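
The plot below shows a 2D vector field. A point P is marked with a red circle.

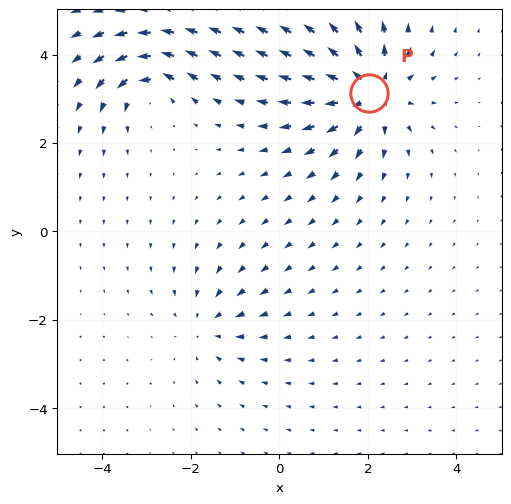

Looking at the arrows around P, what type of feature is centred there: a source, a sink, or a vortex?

source

At P (2.0, 3.1) the arrows spread outward. Divergence about +5, curl ≈0 — positive divergence with near-zero curl is a source.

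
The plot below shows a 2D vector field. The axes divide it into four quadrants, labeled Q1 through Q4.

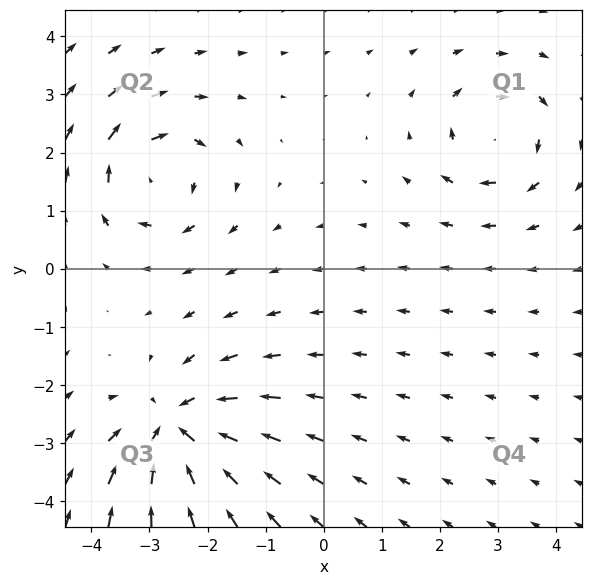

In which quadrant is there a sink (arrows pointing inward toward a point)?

The sink sits at approximately (-2.5, -2.8), which lies in quadrant Q3. The divergence there is about -5, negative as expected for a sink.

Q3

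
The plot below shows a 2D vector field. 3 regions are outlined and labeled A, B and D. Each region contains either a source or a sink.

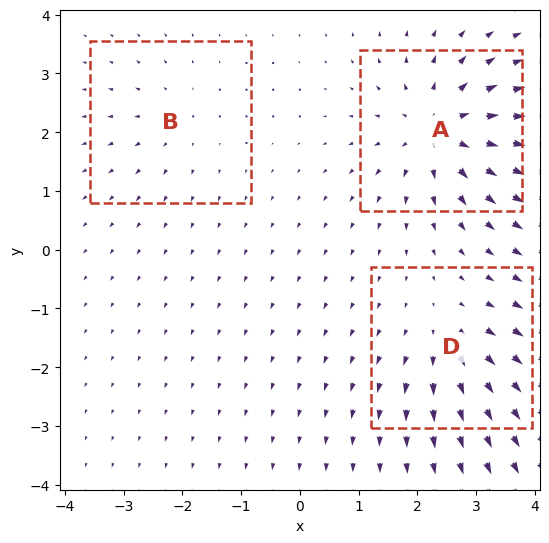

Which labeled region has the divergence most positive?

A

Divergence at each region's feature centre — A: about +6, B: about +2, D: about +3. Region A is most positive.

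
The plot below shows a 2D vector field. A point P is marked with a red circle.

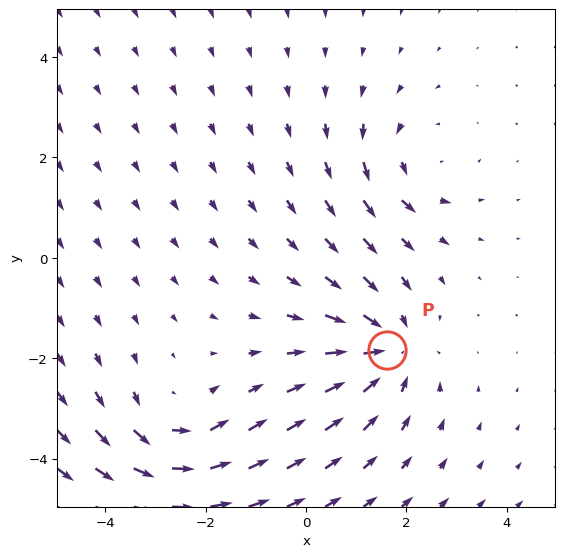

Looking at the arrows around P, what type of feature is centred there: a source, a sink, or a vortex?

sink

At P (1.6, -1.8) the arrows converge inward. Divergence about -4, curl ≈0 — negative divergence with near-zero curl is a sink.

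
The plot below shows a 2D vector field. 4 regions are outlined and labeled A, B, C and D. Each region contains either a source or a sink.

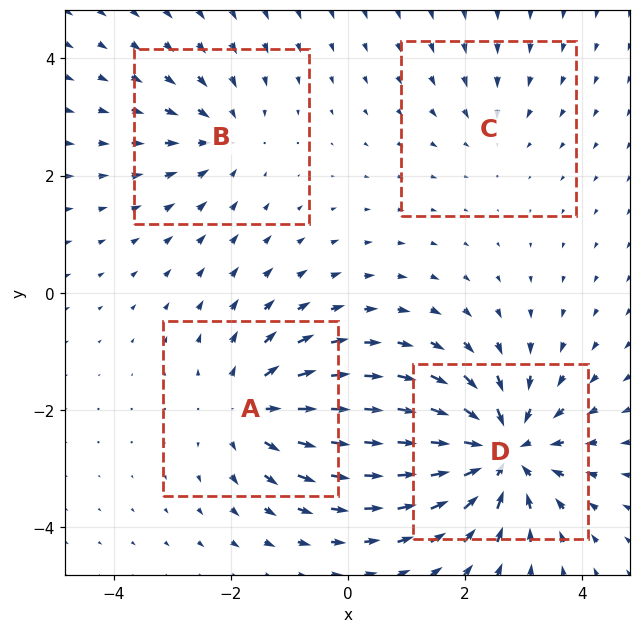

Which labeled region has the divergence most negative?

D

Divergence at each region's feature centre — A: about +5, B: about -4, C: about -2, D: about -8. Region D is most negative.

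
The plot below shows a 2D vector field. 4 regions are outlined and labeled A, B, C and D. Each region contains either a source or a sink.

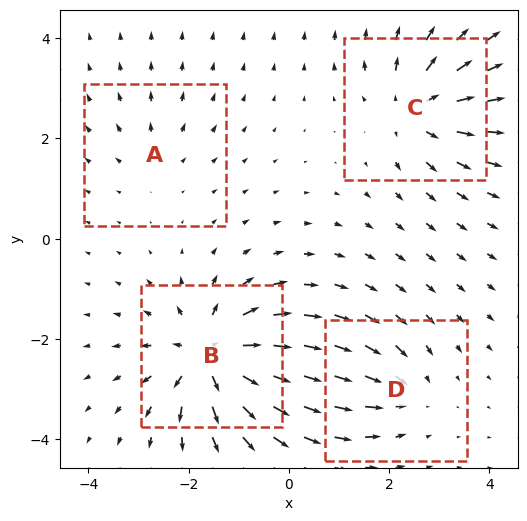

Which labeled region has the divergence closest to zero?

Divergence at each region's feature centre — A: about +2, B: about +8, C: about +5, D: about -4. Region A is closest to zero.

A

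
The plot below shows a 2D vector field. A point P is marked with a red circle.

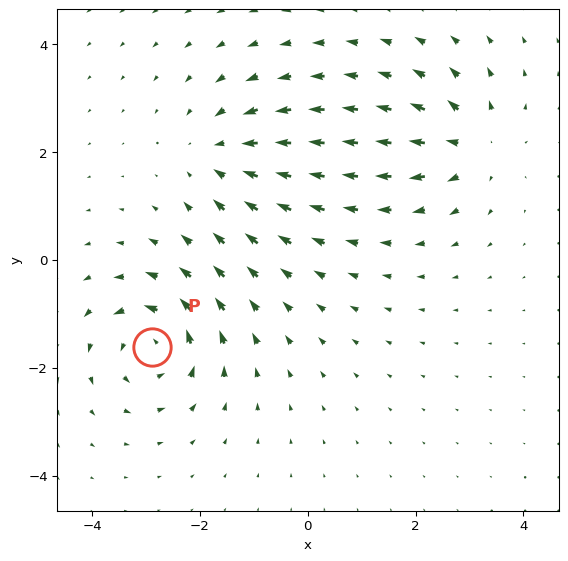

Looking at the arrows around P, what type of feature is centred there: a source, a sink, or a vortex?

At P (-2.9, -1.6) the arrows circulate counterclockwise. Divergence ≈0, curl about +6 — near-zero divergence with nonzero curl is a vortex.

vortex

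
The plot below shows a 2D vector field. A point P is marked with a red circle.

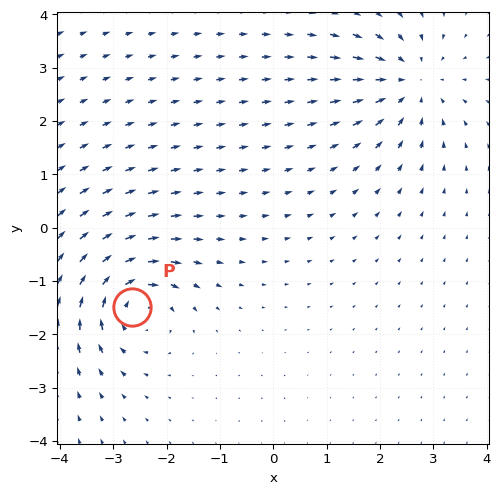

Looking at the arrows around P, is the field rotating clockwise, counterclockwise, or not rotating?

Near P at (-2.6, -1.5) the arrows circulate clockwise. The curl (z-component) there is about -5; negative curl means clockwise rotation.

clockwise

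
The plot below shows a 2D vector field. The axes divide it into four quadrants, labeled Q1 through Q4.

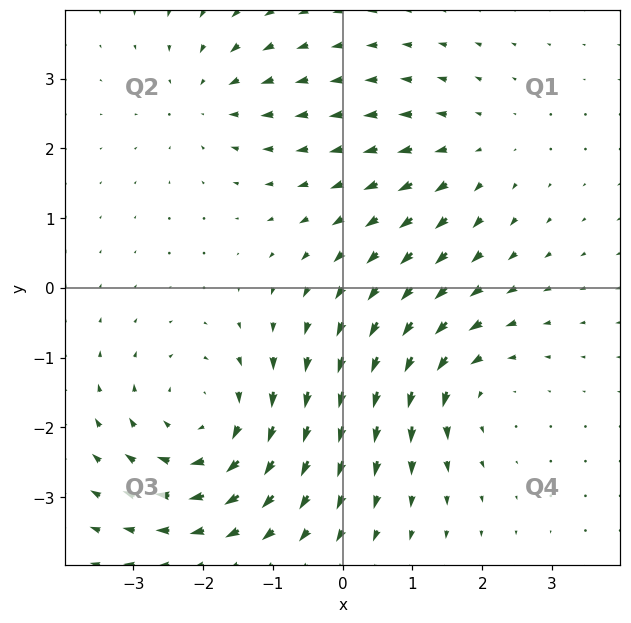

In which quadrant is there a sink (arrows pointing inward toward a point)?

The sink sits at approximately (-1.9, 2.7), which lies in quadrant Q2. The divergence there is about -3, negative as expected for a sink.

Q2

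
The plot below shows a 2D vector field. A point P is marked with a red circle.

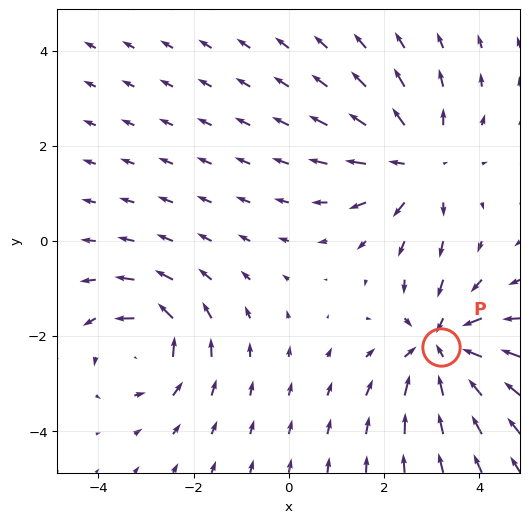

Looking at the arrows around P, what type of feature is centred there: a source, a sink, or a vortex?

sink

At P (3.2, -2.2) the arrows converge inward. Divergence about -4, curl ≈0 — negative divergence with near-zero curl is a sink.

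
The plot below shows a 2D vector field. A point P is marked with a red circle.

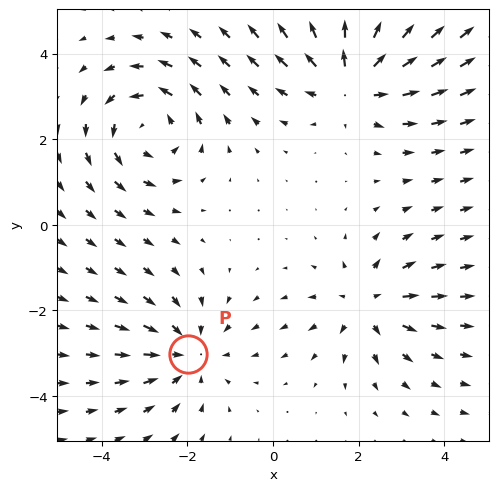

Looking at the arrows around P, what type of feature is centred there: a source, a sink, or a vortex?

sink

At P (-2.0, -3.0) the arrows converge inward. Divergence about -3, curl ≈0 — negative divergence with near-zero curl is a sink.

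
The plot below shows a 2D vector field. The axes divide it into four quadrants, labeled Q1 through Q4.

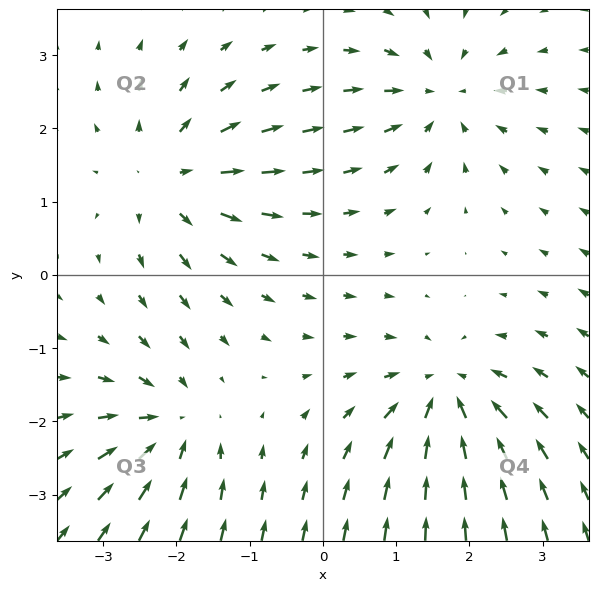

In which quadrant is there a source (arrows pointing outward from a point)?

Q2

The source sits at approximately (-2.1, 1.3), which lies in quadrant Q2. The divergence there is about +4, positive as expected for a source.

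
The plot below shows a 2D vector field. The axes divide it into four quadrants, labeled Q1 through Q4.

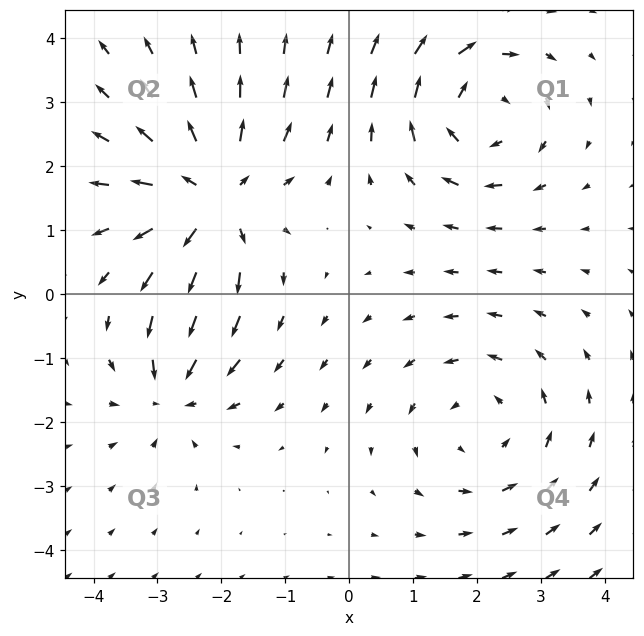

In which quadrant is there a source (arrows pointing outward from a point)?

The source sits at approximately (-2.2, 1.5), which lies in quadrant Q2. The divergence there is about +6, positive as expected for a source.

Q2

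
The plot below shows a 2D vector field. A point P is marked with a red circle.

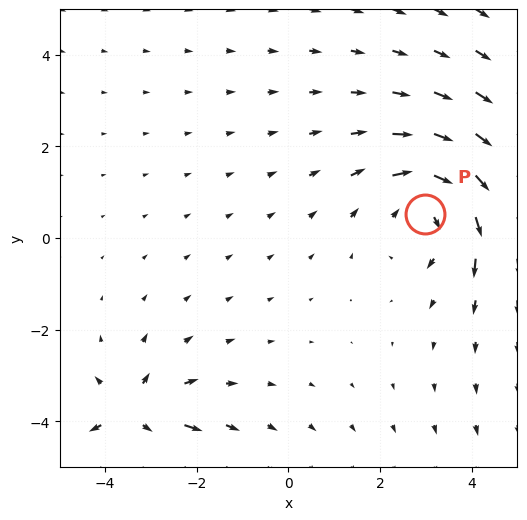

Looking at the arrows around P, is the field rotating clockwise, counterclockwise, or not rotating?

Near P at (3.0, 0.5) the arrows circulate clockwise. The curl (z-component) there is about -4; negative curl means clockwise rotation.

clockwise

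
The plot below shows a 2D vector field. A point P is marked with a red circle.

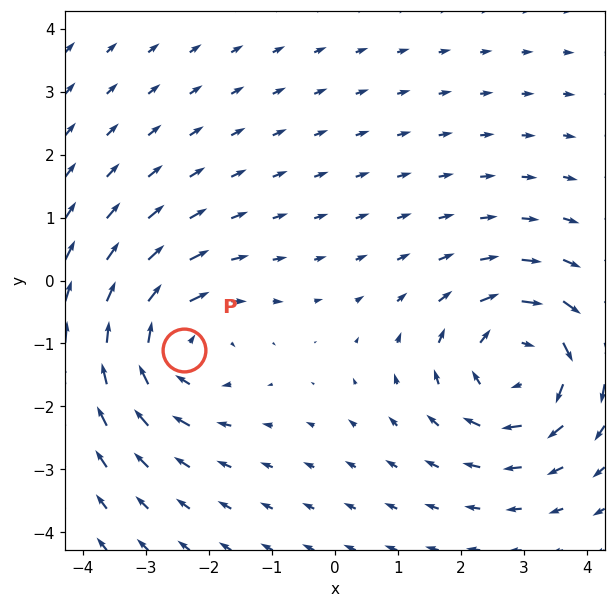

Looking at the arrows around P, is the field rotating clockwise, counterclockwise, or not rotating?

Near P at (-2.4, -1.1) the arrows circulate clockwise. The curl (z-component) there is about -4; negative curl means clockwise rotation.

clockwise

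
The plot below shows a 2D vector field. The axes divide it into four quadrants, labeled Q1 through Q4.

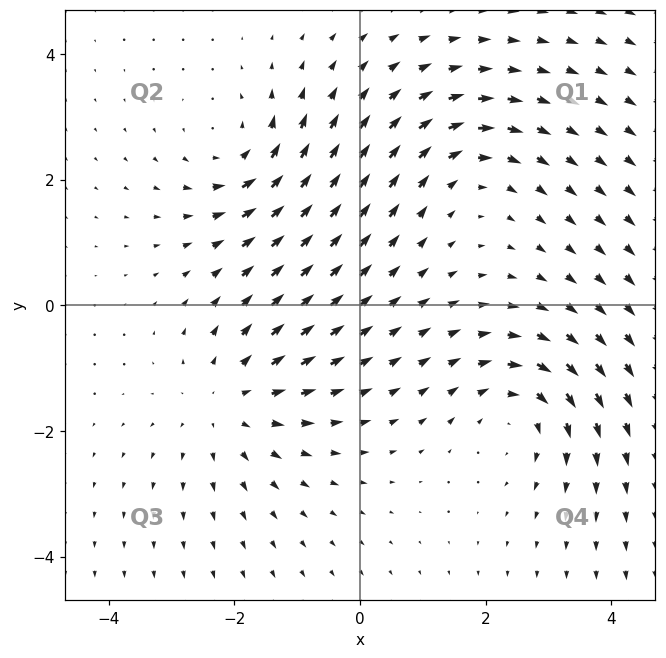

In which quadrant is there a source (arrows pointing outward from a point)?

The source sits at approximately (-2.1, -1.6), which lies in quadrant Q3. The divergence there is about +3, positive as expected for a source.

Q3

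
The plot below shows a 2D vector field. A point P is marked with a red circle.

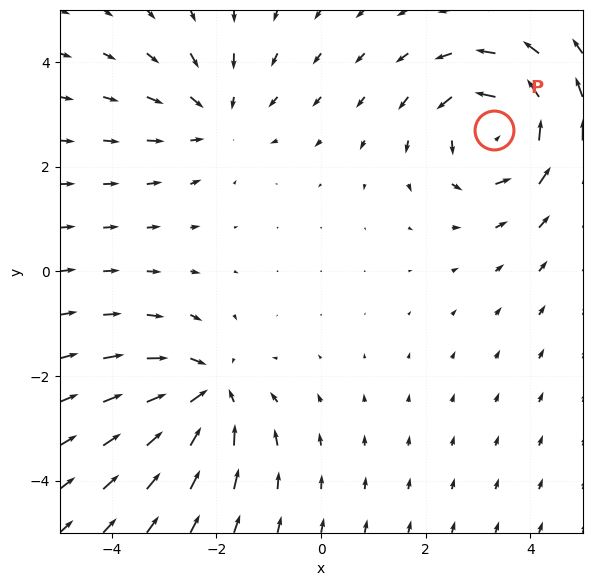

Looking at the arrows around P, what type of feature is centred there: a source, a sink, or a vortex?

vortex

At P (3.3, 2.7) the arrows circulate counterclockwise. Divergence ≈0, curl about +5 — near-zero divergence with nonzero curl is a vortex.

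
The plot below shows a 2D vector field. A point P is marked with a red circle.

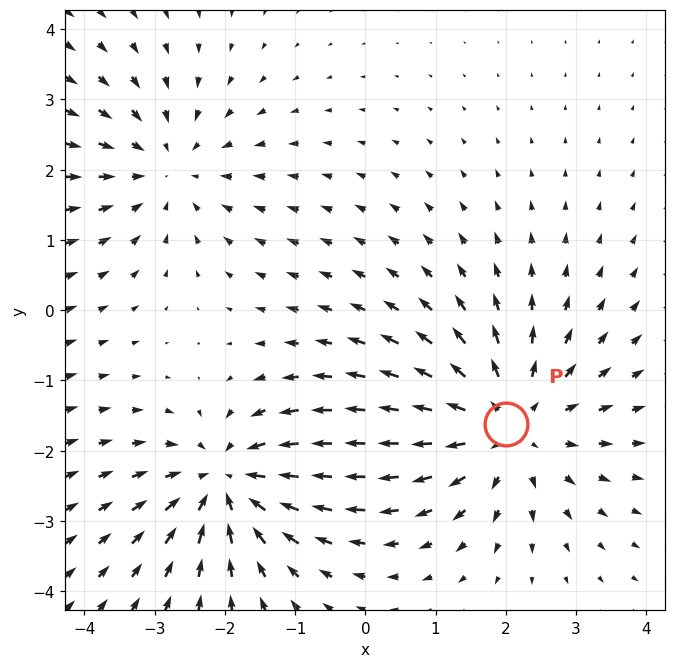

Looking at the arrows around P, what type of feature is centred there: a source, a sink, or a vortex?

source

At P (2.0, -1.6) the arrows spread outward. Divergence about +4, curl ≈0 — positive divergence with near-zero curl is a source.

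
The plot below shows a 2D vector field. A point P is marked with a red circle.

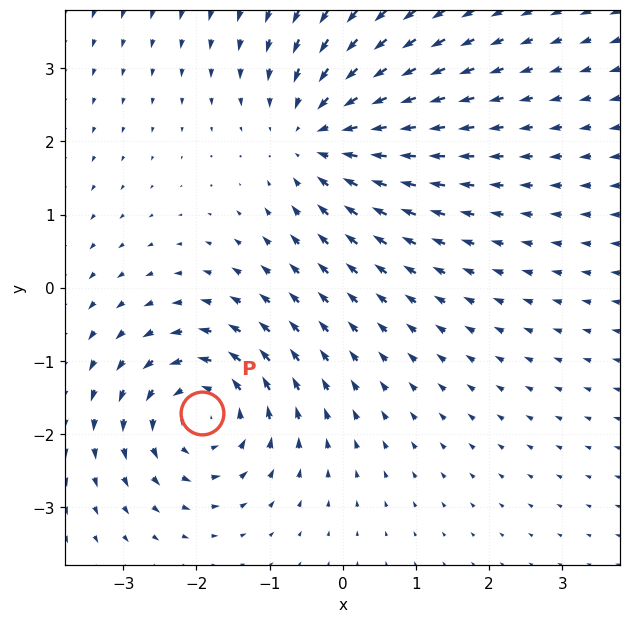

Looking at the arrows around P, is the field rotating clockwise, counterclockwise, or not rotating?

counterclockwise

Near P at (-1.9, -1.7) the arrows circulate counterclockwise. The curl (z-component) there is about +5; positive curl means counterclockwise rotation.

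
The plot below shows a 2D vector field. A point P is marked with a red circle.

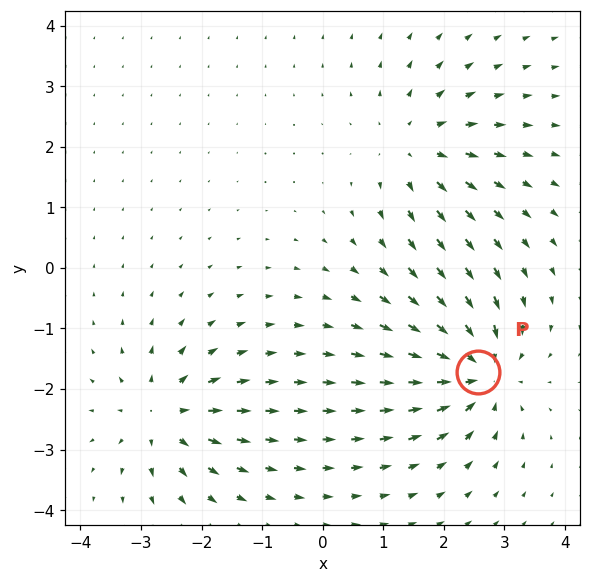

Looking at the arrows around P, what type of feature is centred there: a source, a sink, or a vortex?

sink

At P (2.6, -1.7) the arrows converge inward. Divergence about -7, curl ≈0 — negative divergence with near-zero curl is a sink.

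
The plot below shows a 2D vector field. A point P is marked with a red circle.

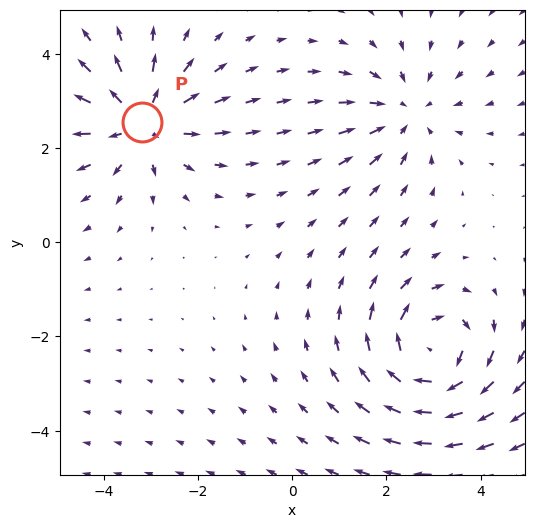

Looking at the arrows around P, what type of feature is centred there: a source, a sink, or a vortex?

At P (-3.2, 2.6) the arrows spread outward. Divergence about +4, curl ≈0 — positive divergence with near-zero curl is a source.

source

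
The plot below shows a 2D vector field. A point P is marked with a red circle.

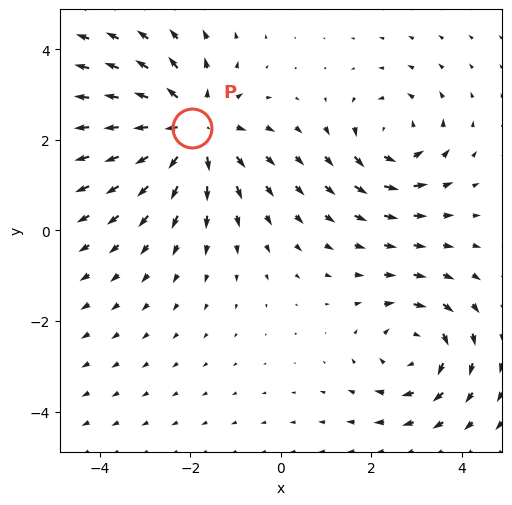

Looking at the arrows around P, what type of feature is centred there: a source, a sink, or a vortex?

At P (-2.0, 2.3) the arrows spread outward. Divergence about +4, curl ≈0 — positive divergence with near-zero curl is a source.

source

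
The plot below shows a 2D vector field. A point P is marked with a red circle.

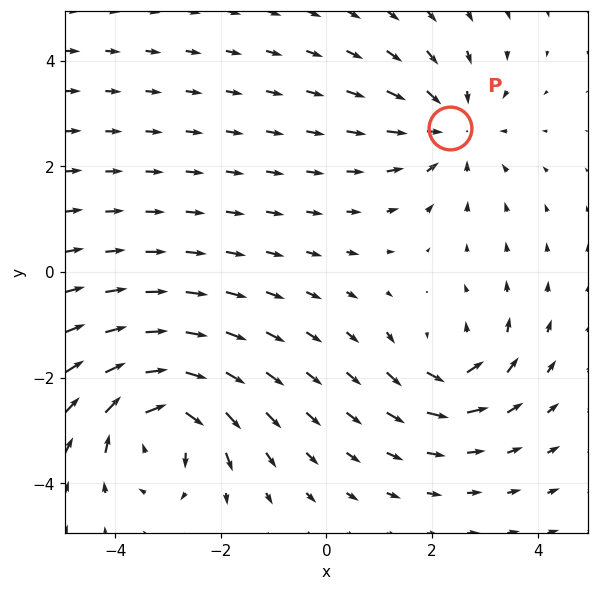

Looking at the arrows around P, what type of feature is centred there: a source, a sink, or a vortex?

sink

At P (2.3, 2.7) the arrows converge inward. Divergence about -3, curl ≈0 — negative divergence with near-zero curl is a sink.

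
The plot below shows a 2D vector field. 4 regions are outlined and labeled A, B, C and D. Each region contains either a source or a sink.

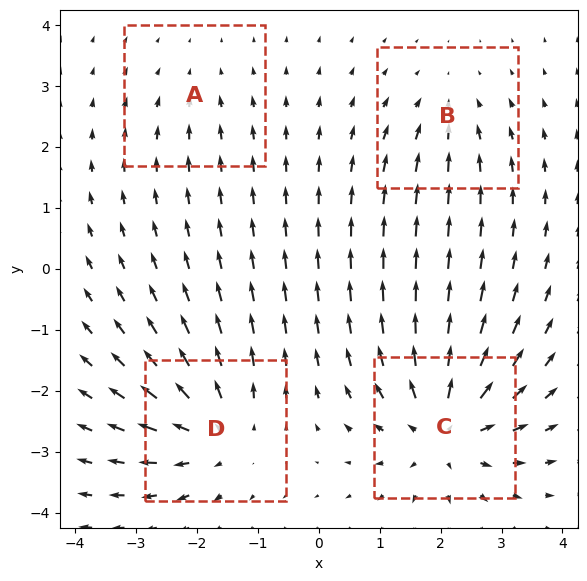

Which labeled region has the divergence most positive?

C

Divergence at each region's feature centre — A: about -2, B: about -3, C: about +7, D: about +5. Region C is most positive.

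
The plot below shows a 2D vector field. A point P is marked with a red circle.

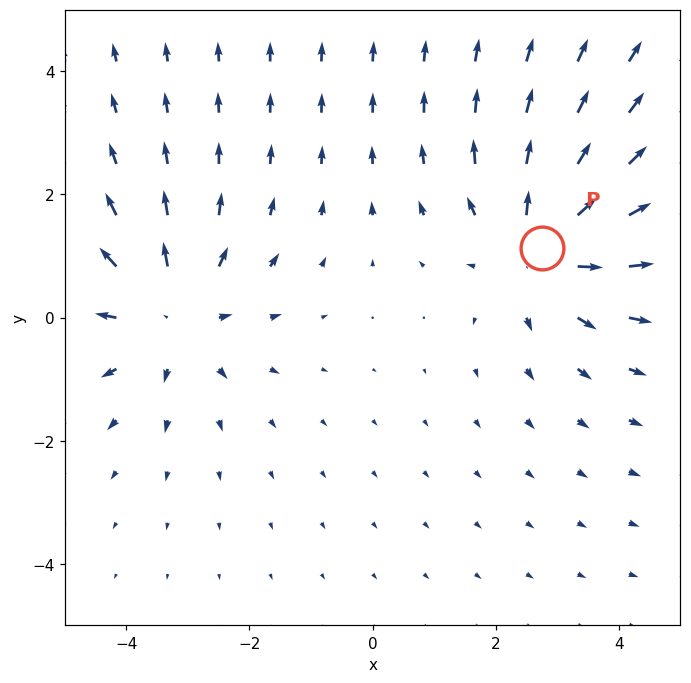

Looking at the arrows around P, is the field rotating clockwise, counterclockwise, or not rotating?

Near P at (2.7, 1.1) the arrows show no circulation. The curl there is ≈0.

not rotating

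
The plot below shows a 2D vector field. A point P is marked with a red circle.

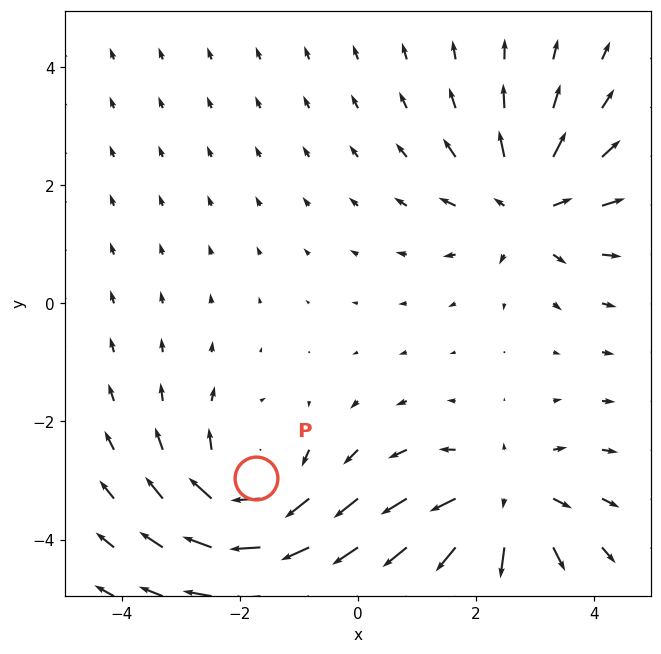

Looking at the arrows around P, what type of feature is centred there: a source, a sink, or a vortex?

vortex

At P (-1.7, -3.0) the arrows circulate clockwise. Divergence ≈0, curl about -4 — near-zero divergence with nonzero curl is a vortex.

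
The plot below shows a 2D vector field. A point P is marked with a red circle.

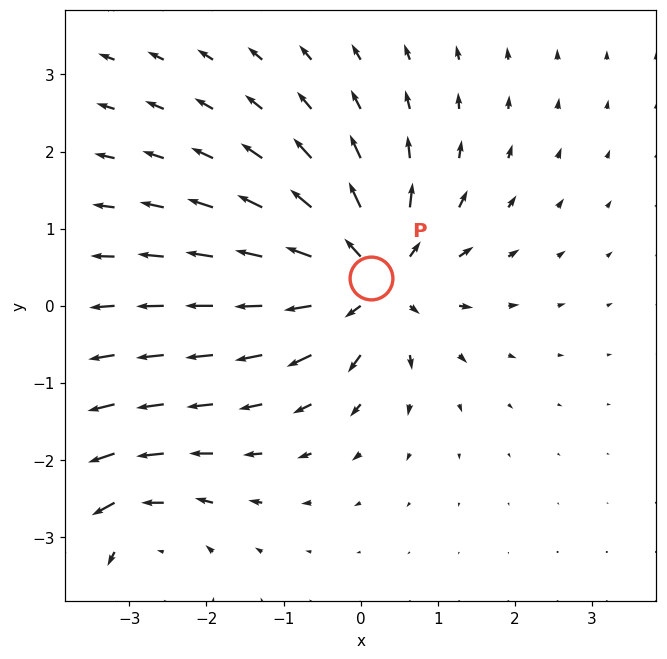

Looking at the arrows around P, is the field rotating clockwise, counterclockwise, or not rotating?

Near P at (0.1, 0.4) the arrows show no circulation. The curl there is ≈0.

not rotating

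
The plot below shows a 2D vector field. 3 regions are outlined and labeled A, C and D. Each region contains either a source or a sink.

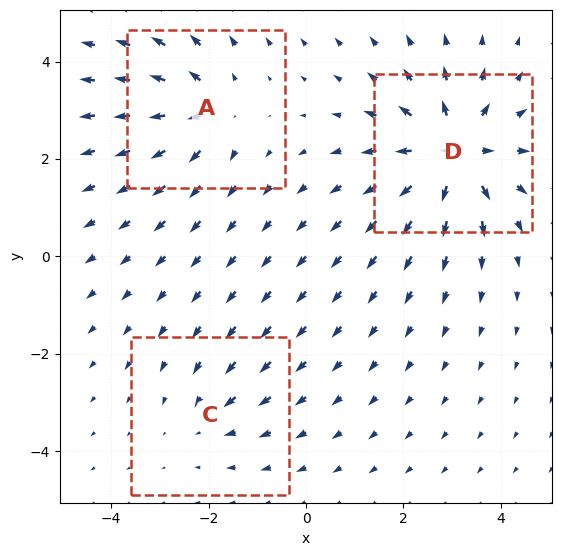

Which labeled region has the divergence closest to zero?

Divergence at each region's feature centre — A: about +3, C: about -2, D: about +5. Region C is closest to zero.

C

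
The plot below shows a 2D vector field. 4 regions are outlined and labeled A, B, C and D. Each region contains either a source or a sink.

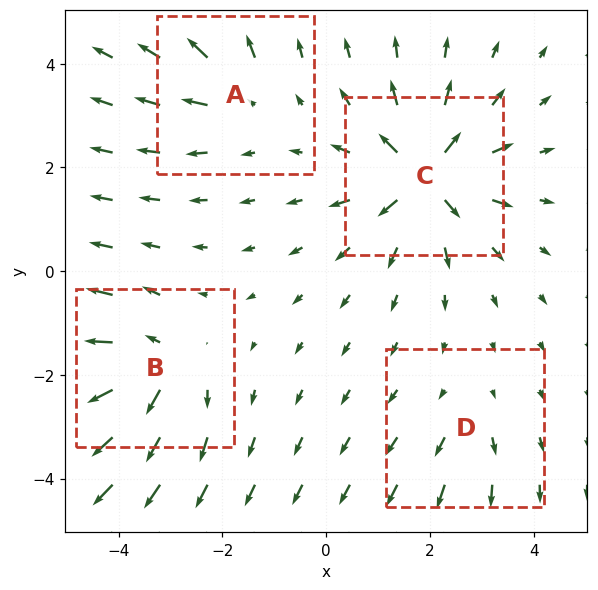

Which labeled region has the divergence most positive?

Divergence at each region's feature centre — A: about +4, B: about +6, C: about +8, D: about +3. Region C is most positive.

C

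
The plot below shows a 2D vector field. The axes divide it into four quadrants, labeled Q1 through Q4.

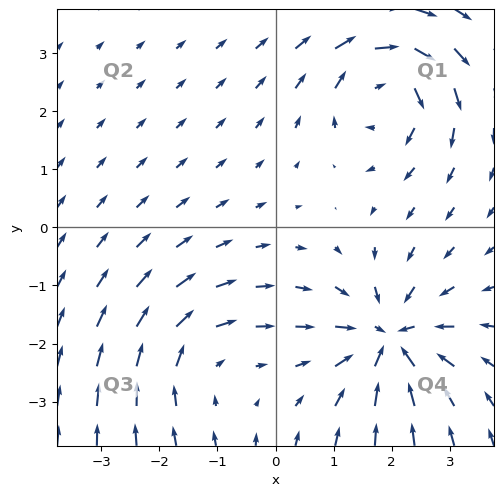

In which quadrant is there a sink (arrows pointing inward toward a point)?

The sink sits at approximately (2.0, -1.9), which lies in quadrant Q4. The divergence there is about -5, negative as expected for a sink.

Q4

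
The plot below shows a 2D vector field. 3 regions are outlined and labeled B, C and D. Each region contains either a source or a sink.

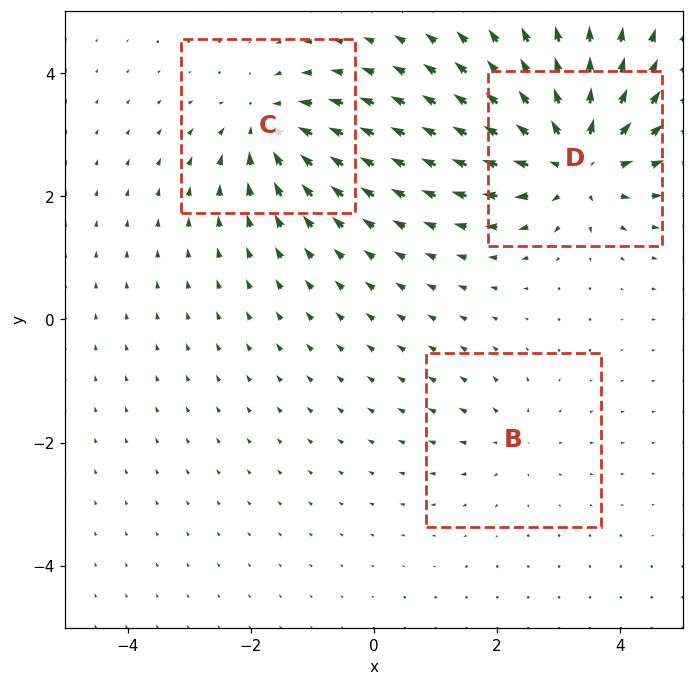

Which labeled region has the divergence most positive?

D

Divergence at each region's feature centre — B: about +2, C: about -4, D: about +6. Region D is most positive.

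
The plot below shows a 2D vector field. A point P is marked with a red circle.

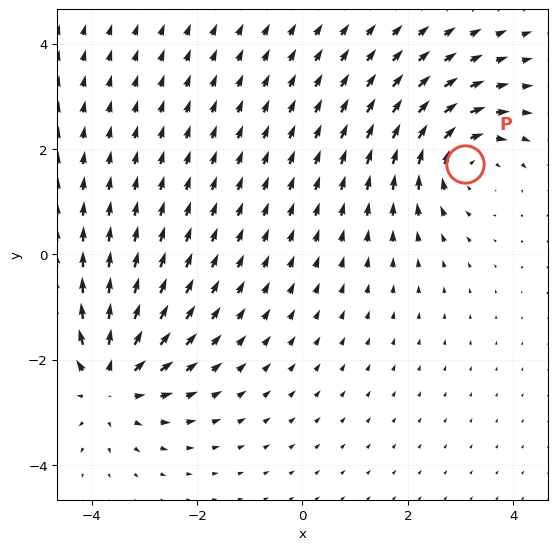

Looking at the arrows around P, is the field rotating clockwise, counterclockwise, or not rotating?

Near P at (3.1, 1.7) the arrows circulate clockwise. The curl (z-component) there is about -3; negative curl means clockwise rotation.

clockwise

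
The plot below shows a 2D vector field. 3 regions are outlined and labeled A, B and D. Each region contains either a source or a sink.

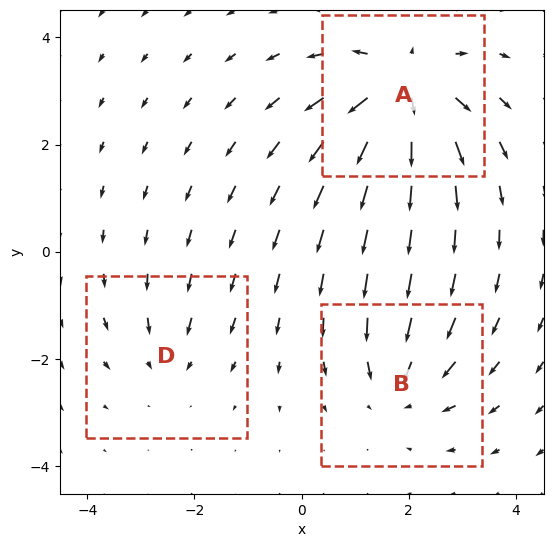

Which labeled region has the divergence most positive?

A

Divergence at each region's feature centre — A: about +5, B: about -3, D: about -2. Region A is most positive.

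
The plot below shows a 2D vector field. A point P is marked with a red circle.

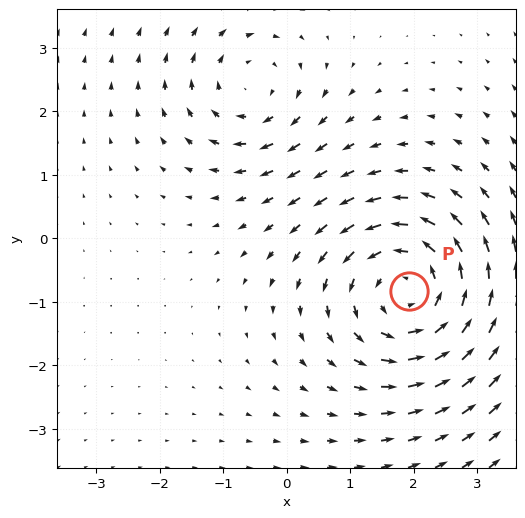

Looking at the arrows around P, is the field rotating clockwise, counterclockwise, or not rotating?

counterclockwise

Near P at (1.9, -0.8) the arrows circulate counterclockwise. The curl (z-component) there is about +4; positive curl means counterclockwise rotation.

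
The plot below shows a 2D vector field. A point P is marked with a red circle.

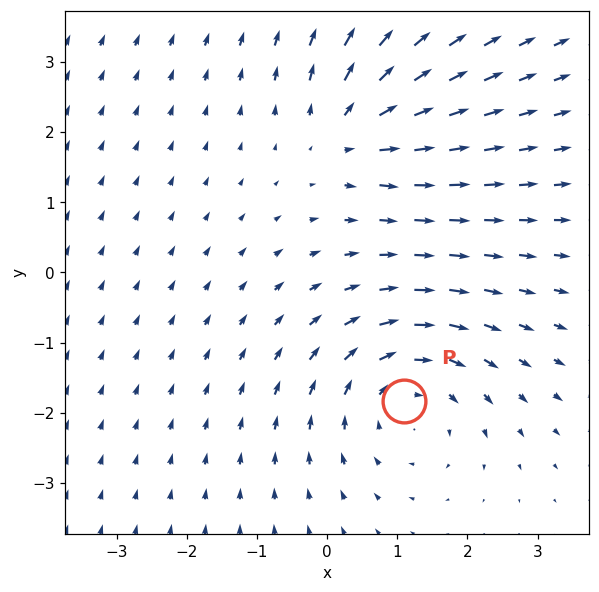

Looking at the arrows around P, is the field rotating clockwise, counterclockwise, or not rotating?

Near P at (1.1, -1.8) the arrows circulate clockwise. The curl (z-component) there is about -3; negative curl means clockwise rotation.

clockwise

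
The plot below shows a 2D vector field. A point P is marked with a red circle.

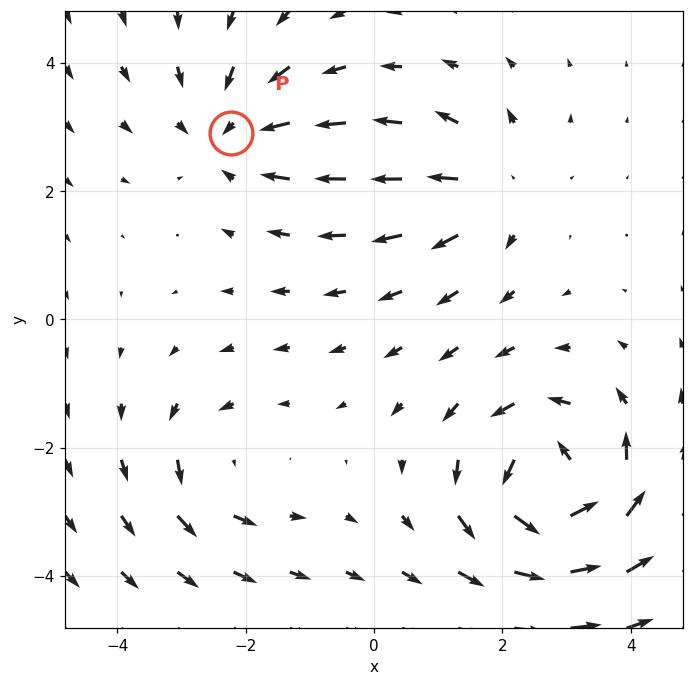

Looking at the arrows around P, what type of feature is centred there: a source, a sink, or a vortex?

At P (-2.2, 2.9) the arrows converge inward. Divergence about -3, curl ≈0 — negative divergence with near-zero curl is a sink.

sink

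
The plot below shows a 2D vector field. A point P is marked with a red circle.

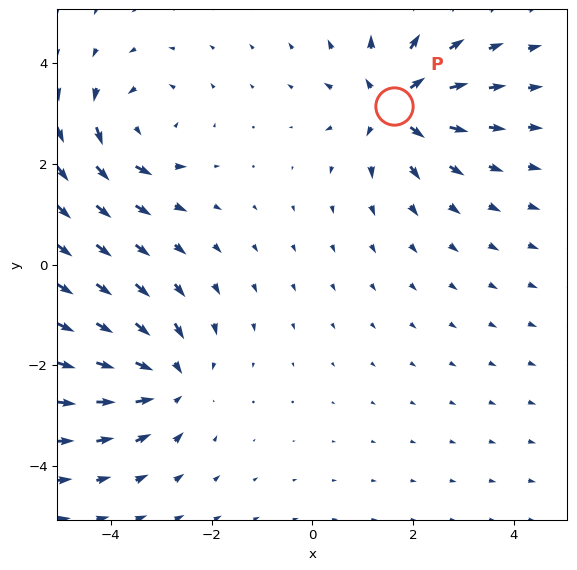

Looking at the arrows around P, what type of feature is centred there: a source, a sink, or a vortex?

At P (1.6, 3.2) the arrows spread outward. Divergence about +6, curl ≈0 — positive divergence with near-zero curl is a source.

source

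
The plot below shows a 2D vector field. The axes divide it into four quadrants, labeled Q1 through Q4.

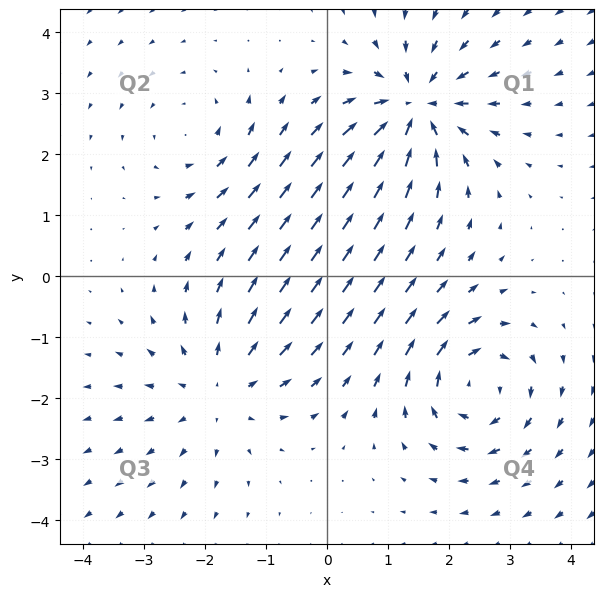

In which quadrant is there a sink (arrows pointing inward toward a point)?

Q1

The sink sits at approximately (1.5, 2.8), which lies in quadrant Q1. The divergence there is about -6, negative as expected for a sink.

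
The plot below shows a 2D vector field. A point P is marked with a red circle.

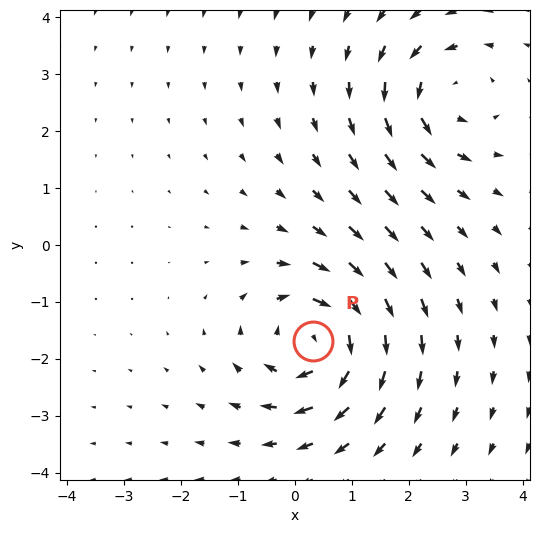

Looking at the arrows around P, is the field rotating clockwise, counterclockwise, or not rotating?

Near P at (0.3, -1.7) the arrows circulate clockwise. The curl (z-component) there is about -5; negative curl means clockwise rotation.

clockwise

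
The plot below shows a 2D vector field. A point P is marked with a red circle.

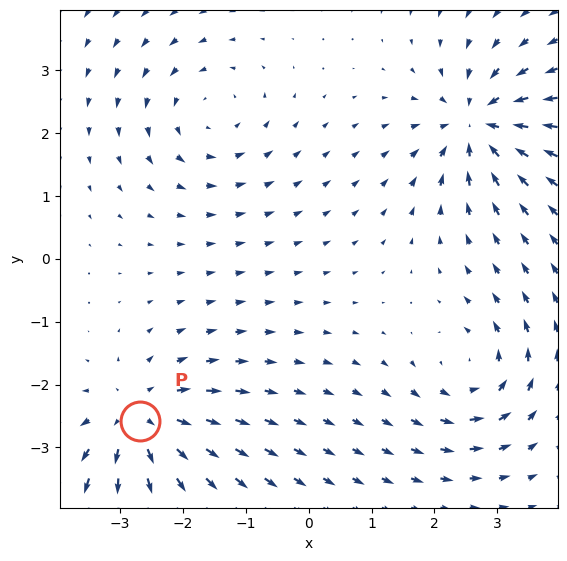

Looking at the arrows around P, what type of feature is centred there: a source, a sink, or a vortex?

source

At P (-2.7, -2.6) the arrows spread outward. Divergence about +5, curl ≈0 — positive divergence with near-zero curl is a source.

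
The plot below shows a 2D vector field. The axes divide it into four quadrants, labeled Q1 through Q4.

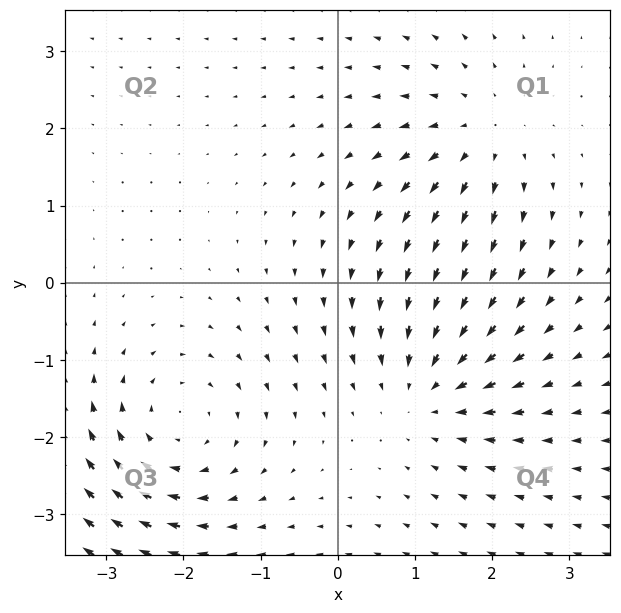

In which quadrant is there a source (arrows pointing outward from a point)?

The source sits at approximately (1.9, 1.9), which lies in quadrant Q1. The divergence there is about +3, positive as expected for a source.

Q1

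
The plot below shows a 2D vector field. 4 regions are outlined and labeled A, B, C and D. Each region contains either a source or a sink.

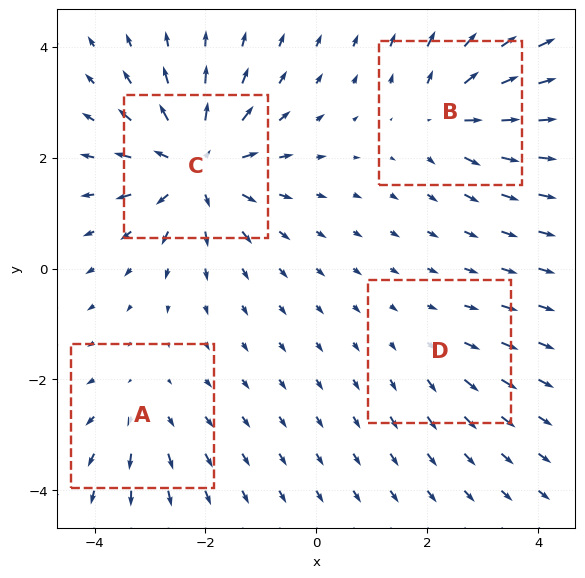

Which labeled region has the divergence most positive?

C

Divergence at each region's feature centre — A: about +3, B: about +5, C: about +8, D: about +2. Region C is most positive.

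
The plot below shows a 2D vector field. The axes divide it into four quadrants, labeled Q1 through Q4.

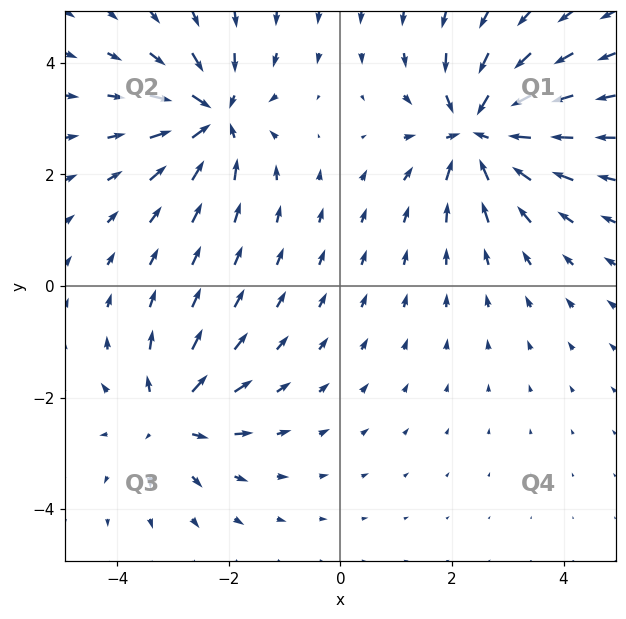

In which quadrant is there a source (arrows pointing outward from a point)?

Q3

The source sits at approximately (-3.1, -2.4), which lies in quadrant Q3. The divergence there is about +4, positive as expected for a source.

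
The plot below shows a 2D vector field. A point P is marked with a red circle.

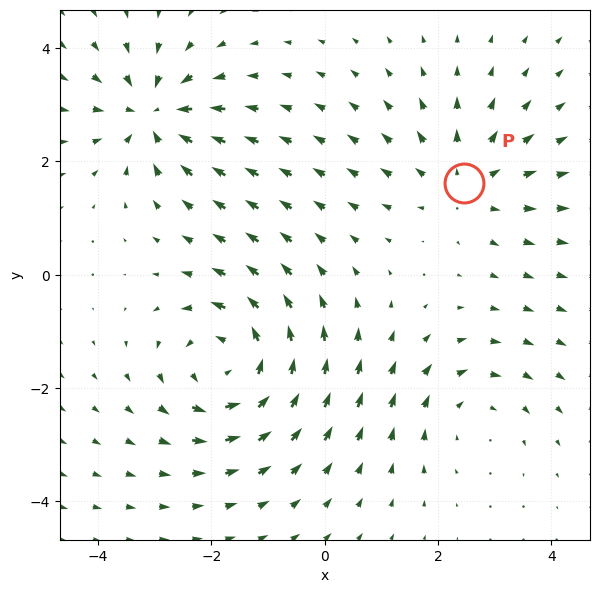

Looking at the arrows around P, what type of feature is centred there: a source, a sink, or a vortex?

source

At P (2.5, 1.6) the arrows spread outward. Divergence about +3, curl ≈0 — positive divergence with near-zero curl is a source.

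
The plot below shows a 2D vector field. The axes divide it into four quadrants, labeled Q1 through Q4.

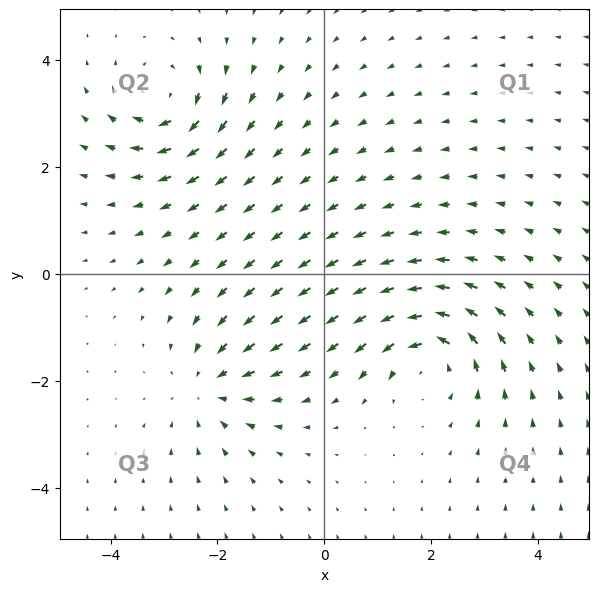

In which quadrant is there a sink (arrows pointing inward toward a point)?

Q3

The sink sits at approximately (-2.1, -2.1), which lies in quadrant Q3. The divergence there is about -4, negative as expected for a sink.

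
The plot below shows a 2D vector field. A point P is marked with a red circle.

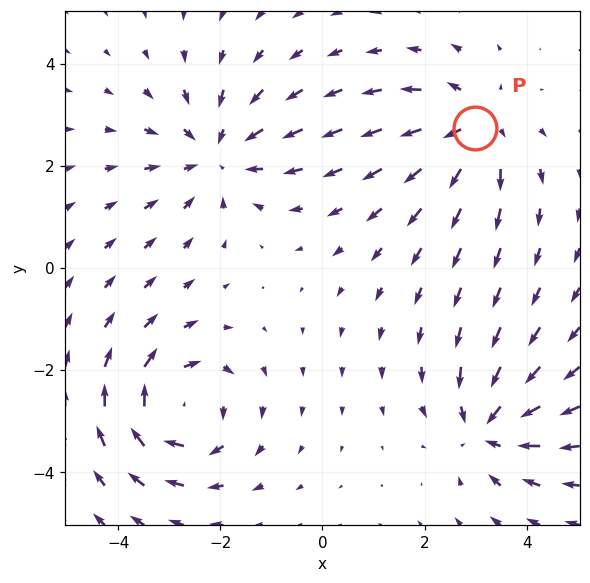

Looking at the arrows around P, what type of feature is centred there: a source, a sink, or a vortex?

At P (3.0, 2.7) the arrows spread outward. Divergence about +3, curl ≈0 — positive divergence with near-zero curl is a source.

source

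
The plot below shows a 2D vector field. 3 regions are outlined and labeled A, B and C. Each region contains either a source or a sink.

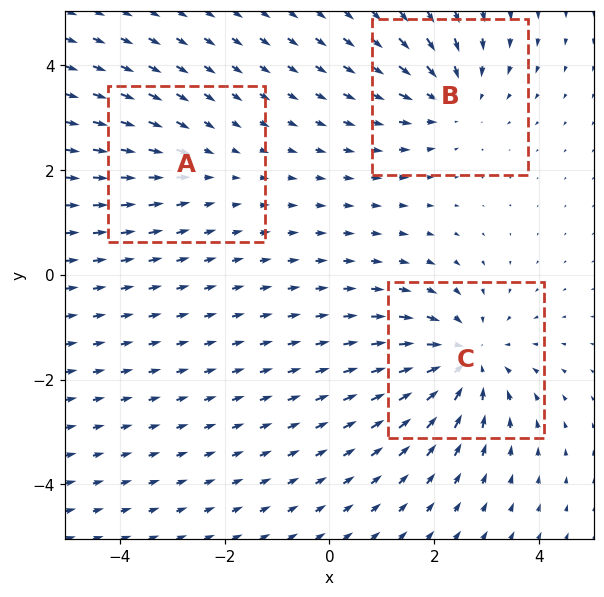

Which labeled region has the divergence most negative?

Divergence at each region's feature centre — A: about -2, B: about -3, C: about -4. Region C is most negative.

C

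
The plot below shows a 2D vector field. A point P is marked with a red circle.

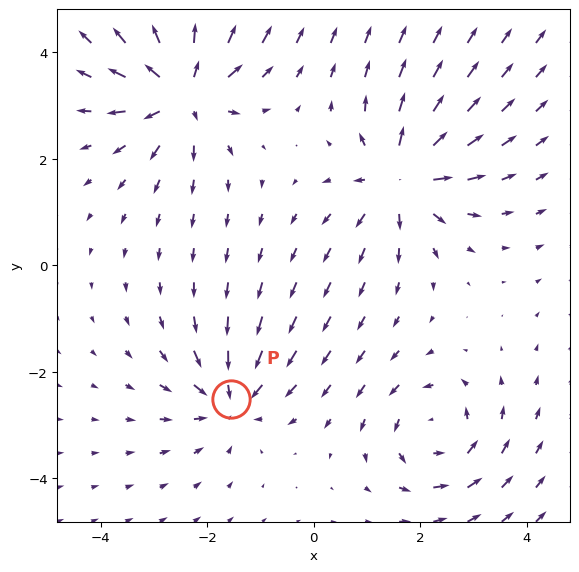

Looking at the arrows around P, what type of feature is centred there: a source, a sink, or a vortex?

At P (-1.6, -2.5) the arrows converge inward. Divergence about -4, curl ≈0 — negative divergence with near-zero curl is a sink.

sink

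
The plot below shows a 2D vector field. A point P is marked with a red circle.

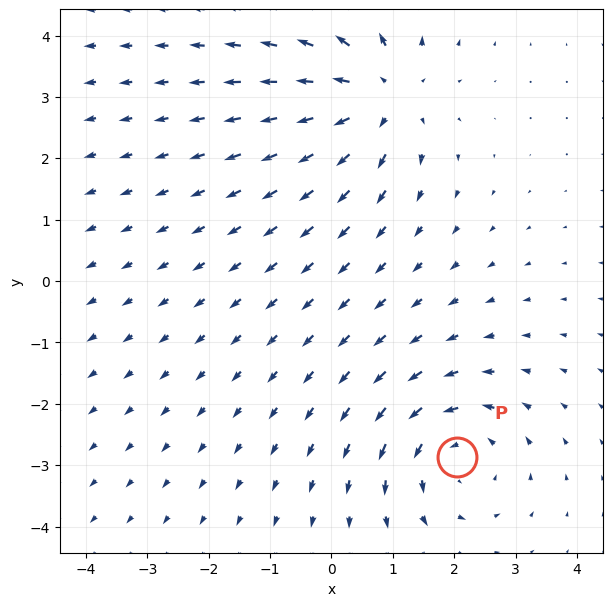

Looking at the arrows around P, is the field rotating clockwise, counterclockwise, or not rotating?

counterclockwise

Near P at (2.0, -2.9) the arrows circulate counterclockwise. The curl (z-component) there is about +2; positive curl means counterclockwise rotation.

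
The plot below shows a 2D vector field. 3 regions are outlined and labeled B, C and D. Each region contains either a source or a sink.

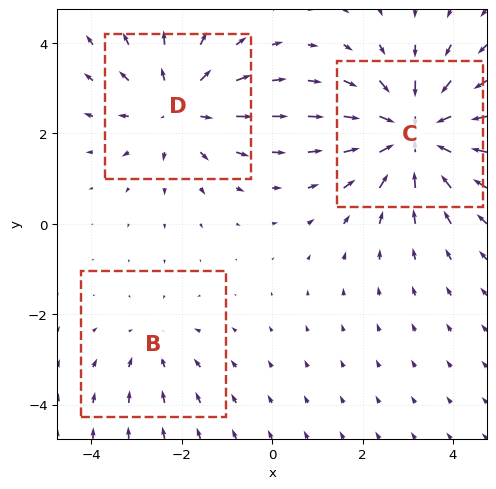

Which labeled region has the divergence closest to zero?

B

Divergence at each region's feature centre — B: about -2, C: about -4, D: about +3. Region B is closest to zero.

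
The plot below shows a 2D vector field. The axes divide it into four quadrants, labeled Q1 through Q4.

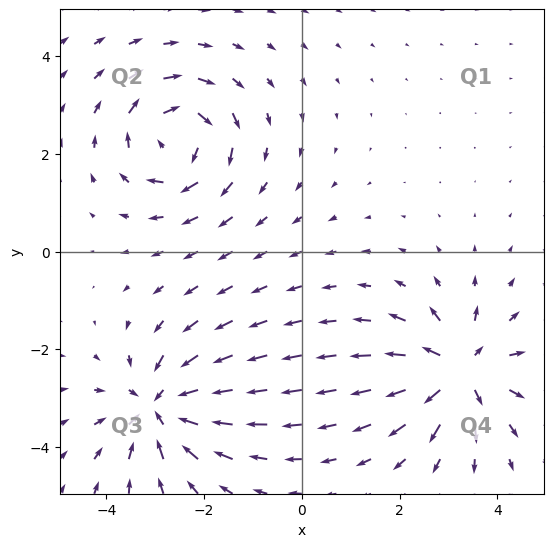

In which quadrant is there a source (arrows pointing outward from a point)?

The source sits at approximately (3.2, -2.4), which lies in quadrant Q4. The divergence there is about +4, positive as expected for a source.

Q4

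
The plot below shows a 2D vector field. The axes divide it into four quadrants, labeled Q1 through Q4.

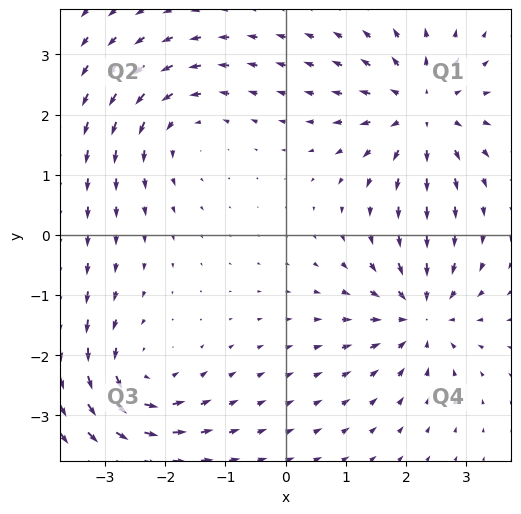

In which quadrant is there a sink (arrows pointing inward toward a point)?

Q4

The sink sits at approximately (2.3, -1.3), which lies in quadrant Q4. The divergence there is about -6, negative as expected for a sink.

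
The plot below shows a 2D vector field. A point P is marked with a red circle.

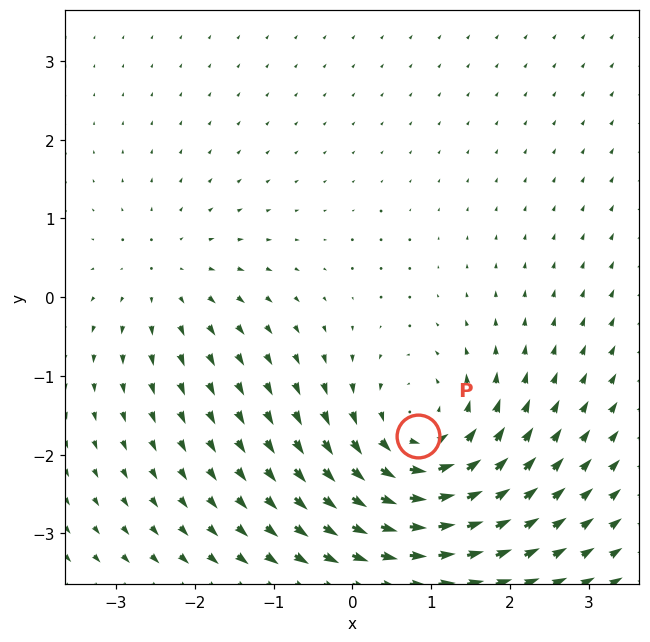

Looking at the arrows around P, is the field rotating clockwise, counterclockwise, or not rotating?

counterclockwise

Near P at (0.8, -1.8) the arrows circulate counterclockwise. The curl (z-component) there is about +5; positive curl means counterclockwise rotation.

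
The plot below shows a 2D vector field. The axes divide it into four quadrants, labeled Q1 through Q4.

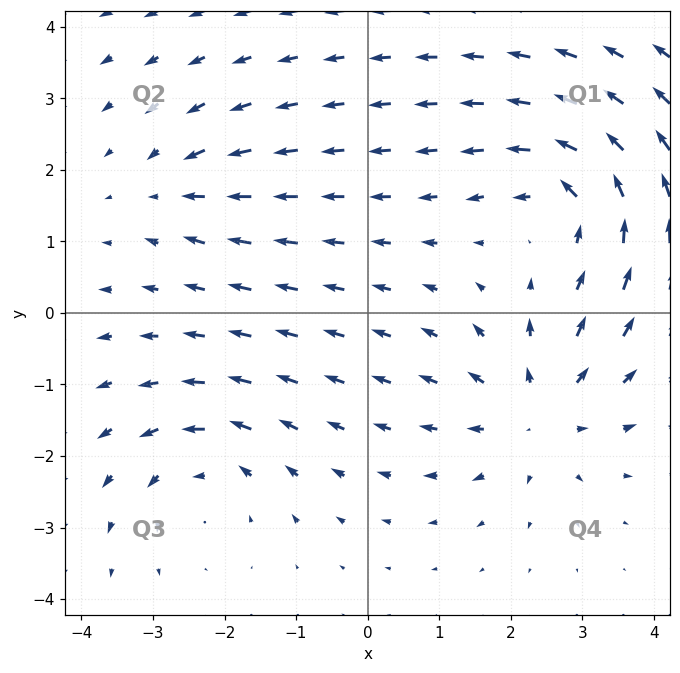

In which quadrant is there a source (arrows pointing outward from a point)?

Q4

The source sits at approximately (2.4, -1.4), which lies in quadrant Q4. The divergence there is about +5, positive as expected for a source.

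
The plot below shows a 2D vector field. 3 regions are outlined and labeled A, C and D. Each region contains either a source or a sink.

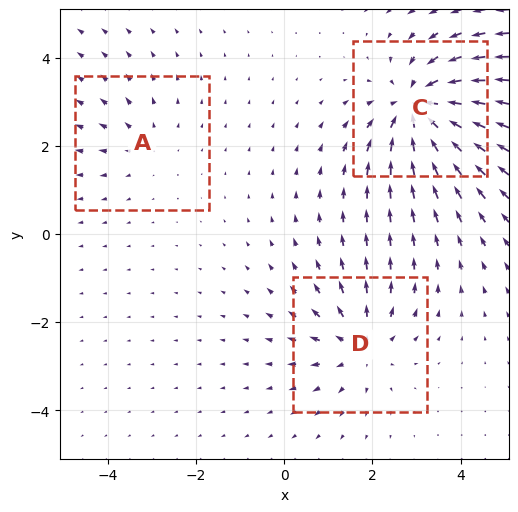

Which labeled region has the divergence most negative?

C

Divergence at each region's feature centre — A: about +2, C: about -5, D: about +3. Region C is most negative.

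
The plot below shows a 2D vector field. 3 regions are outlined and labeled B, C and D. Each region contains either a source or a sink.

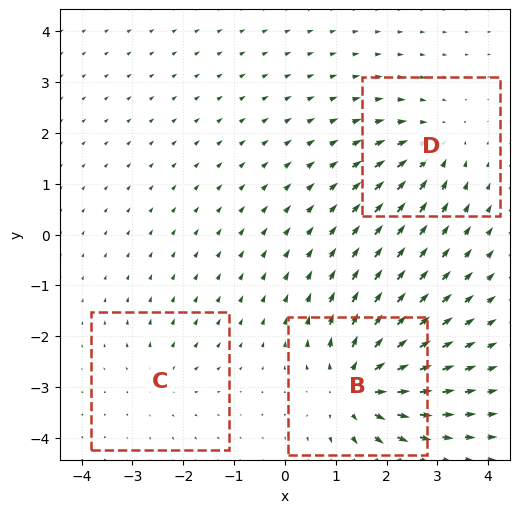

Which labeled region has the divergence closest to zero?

C

Divergence at each region's feature centre — B: about +6, C: about +2, D: about -4. Region C is closest to zero.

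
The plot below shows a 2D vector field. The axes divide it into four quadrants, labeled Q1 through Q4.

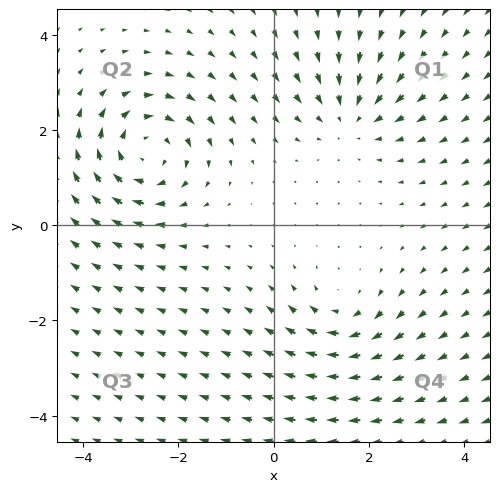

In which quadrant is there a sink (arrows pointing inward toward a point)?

Q1

The sink sits at approximately (1.6, 2.3), which lies in quadrant Q1. The divergence there is about -3, negative as expected for a sink.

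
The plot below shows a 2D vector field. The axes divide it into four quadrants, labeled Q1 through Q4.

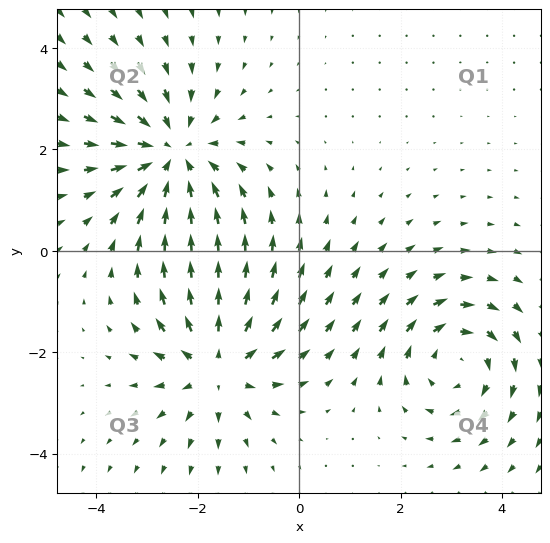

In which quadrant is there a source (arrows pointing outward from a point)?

Q3

The source sits at approximately (-1.6, -2.2), which lies in quadrant Q3. The divergence there is about +3, positive as expected for a source.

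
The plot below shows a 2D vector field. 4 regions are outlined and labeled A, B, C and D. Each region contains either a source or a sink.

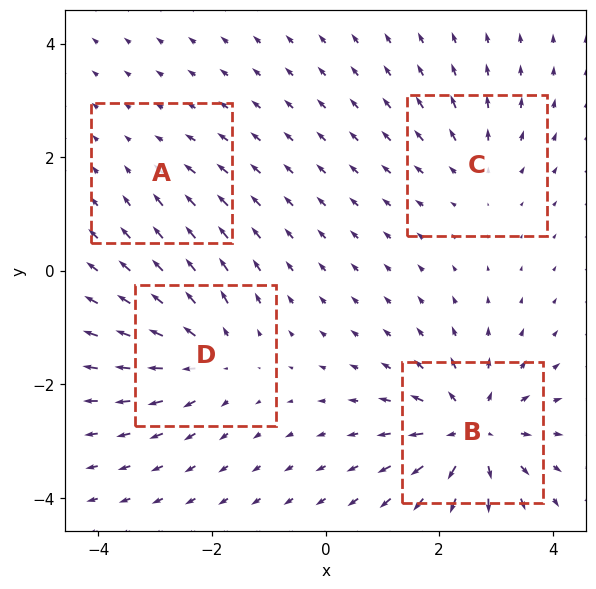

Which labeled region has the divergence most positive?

B

Divergence at each region's feature centre — A: about -2, B: about +8, C: about +4, D: about +5. Region B is most positive.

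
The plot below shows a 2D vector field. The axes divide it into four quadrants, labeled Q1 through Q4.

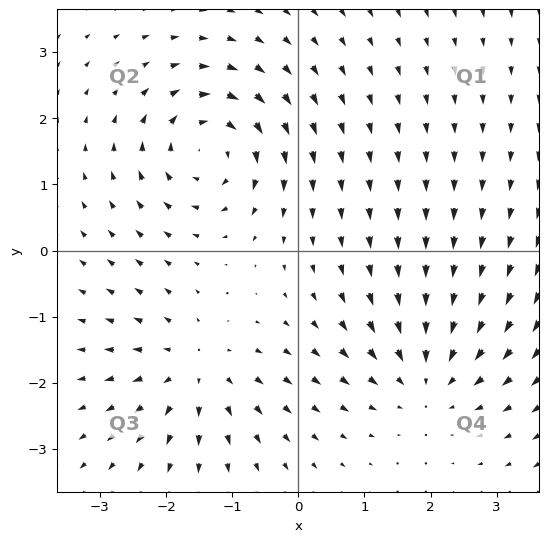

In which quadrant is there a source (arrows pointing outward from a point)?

Q3

The source sits at approximately (-1.6, -1.8), which lies in quadrant Q3. The divergence there is about +5, positive as expected for a source.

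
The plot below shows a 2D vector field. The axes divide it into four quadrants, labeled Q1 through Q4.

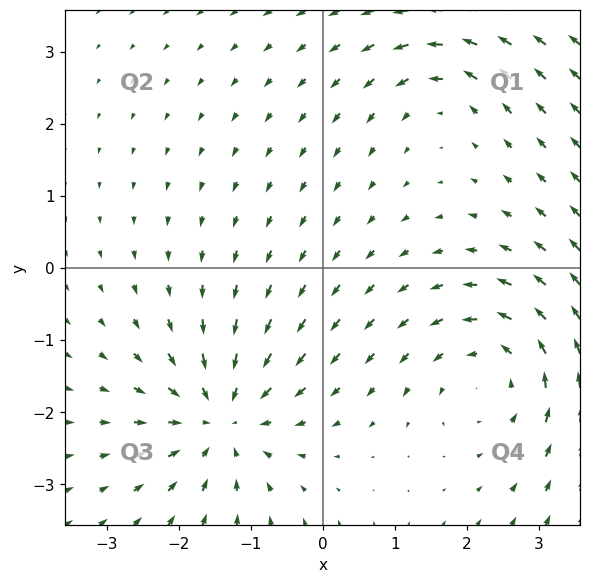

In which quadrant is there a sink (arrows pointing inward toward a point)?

The sink sits at approximately (-1.4, -2.1), which lies in quadrant Q3. The divergence there is about -6, negative as expected for a sink.

Q3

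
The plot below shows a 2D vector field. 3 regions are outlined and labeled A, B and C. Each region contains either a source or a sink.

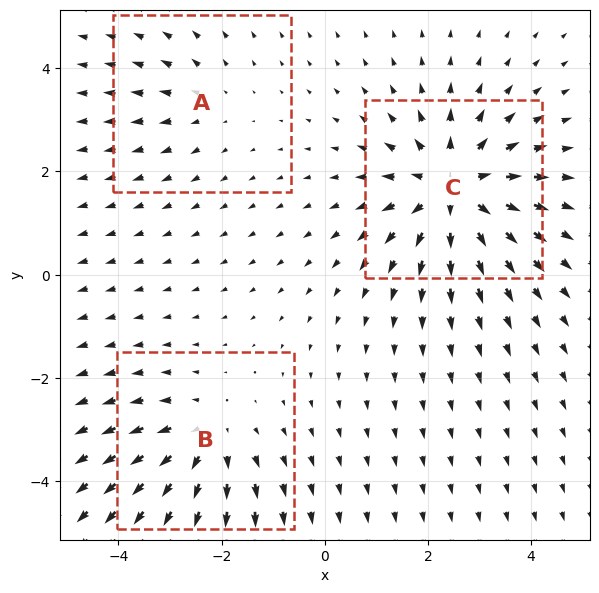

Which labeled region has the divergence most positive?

Divergence at each region's feature centre — A: about +2, B: about +3, C: about +5. Region C is most positive.

C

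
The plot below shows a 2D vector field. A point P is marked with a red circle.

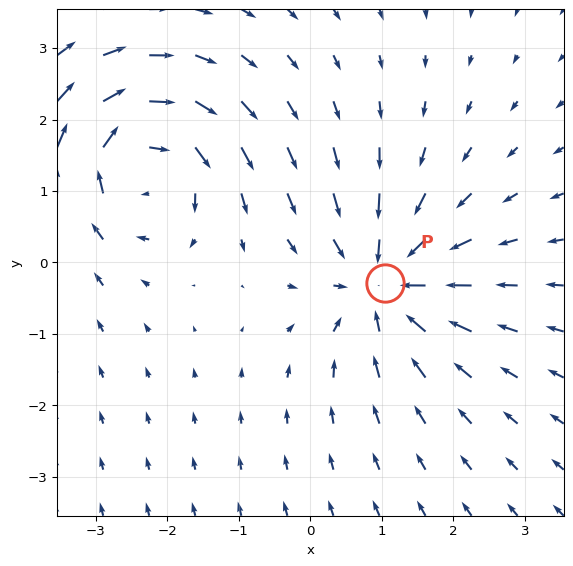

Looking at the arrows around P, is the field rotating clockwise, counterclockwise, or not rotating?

not rotating

Near P at (1.0, -0.3) the arrows show no circulation. The curl there is ≈0.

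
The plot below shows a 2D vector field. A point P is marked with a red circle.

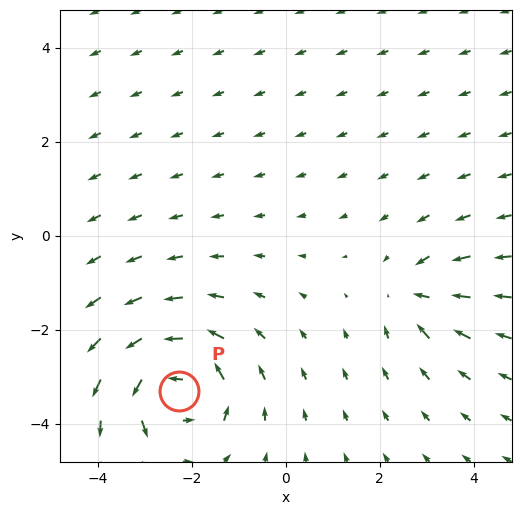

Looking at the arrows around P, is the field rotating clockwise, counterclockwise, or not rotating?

Near P at (-2.3, -3.3) the arrows circulate counterclockwise. The curl (z-component) there is about +6; positive curl means counterclockwise rotation.

counterclockwise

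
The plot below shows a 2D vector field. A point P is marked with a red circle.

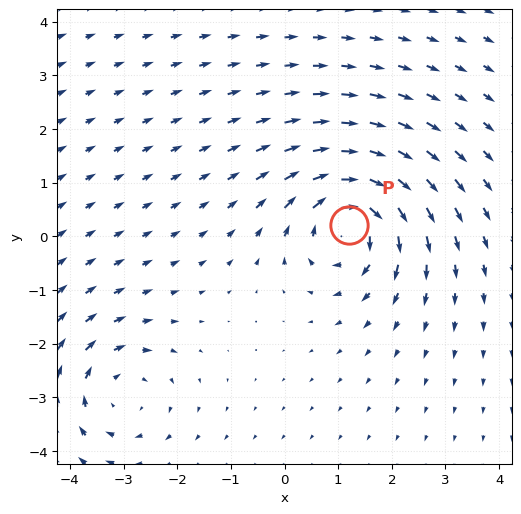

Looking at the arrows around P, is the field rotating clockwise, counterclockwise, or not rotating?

Near P at (1.2, 0.2) the arrows circulate clockwise. The curl (z-component) there is about -6; negative curl means clockwise rotation.

clockwise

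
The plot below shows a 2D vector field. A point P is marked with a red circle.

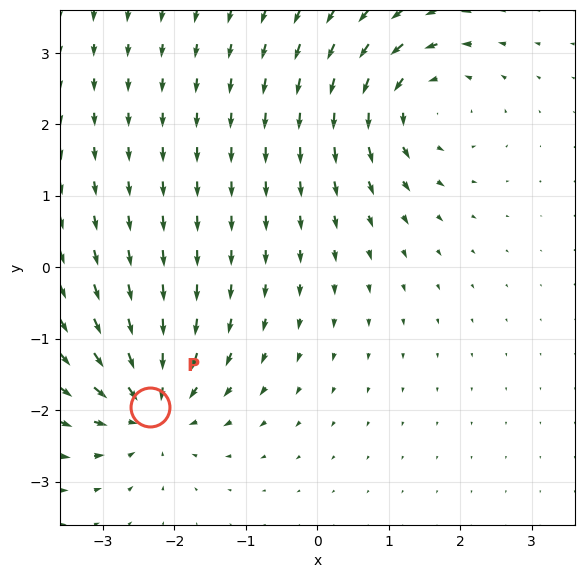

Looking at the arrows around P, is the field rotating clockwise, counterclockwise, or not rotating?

not rotating

Near P at (-2.3, -2.0) the arrows show no circulation. The curl there is ≈0.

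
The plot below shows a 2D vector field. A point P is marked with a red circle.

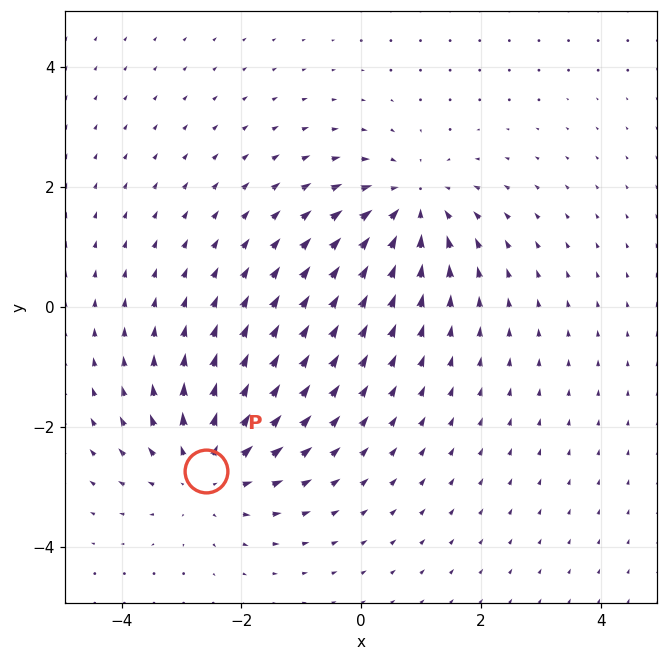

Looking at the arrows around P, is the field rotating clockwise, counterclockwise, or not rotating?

not rotating

Near P at (-2.6, -2.7) the arrows show no circulation. The curl there is ≈0.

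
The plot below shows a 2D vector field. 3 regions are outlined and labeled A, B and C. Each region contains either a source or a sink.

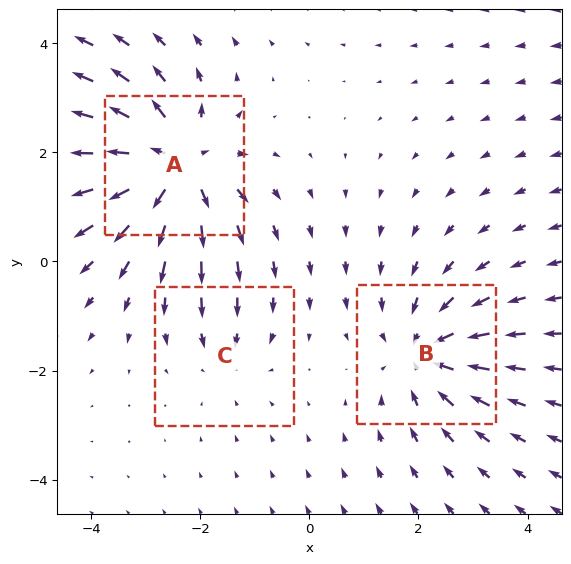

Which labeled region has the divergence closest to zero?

Divergence at each region's feature centre — A: about +5, B: about -4, C: about -2. Region C is closest to zero.

C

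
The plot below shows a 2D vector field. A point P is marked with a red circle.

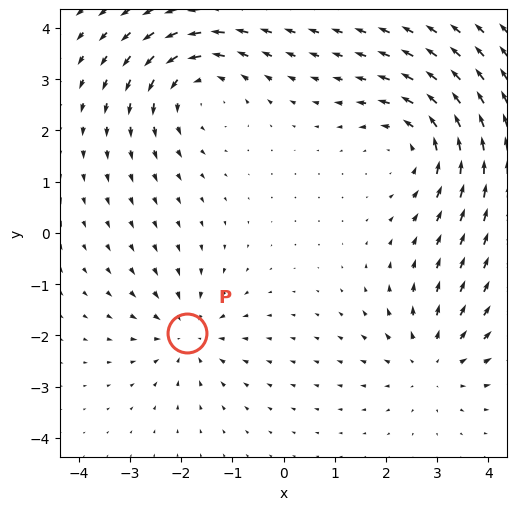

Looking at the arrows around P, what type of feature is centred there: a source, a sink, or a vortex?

At P (-1.9, -2.0) the arrows converge inward. Divergence about -3, curl ≈0 — negative divergence with near-zero curl is a sink.

sink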